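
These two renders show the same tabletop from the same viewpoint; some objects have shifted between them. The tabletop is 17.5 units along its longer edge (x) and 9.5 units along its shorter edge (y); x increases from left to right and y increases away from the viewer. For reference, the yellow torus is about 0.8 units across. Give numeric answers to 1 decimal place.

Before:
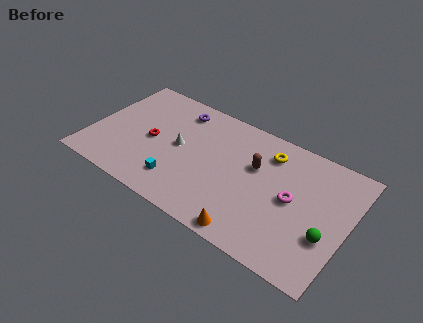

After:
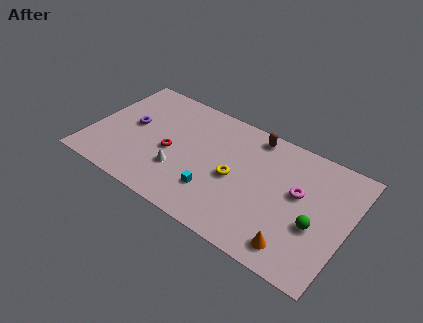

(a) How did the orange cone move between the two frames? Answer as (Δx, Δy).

(2.9, 0.6)

The orange cone was at about (11.6, 0.9) and moved to about (14.5, 1.5).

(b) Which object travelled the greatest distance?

the purple torus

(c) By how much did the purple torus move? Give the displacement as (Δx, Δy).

(-2.8, -2.8)

From the two frames, the purple torus sits at roughly (5.4, 7.9) before and (2.6, 5.1) after.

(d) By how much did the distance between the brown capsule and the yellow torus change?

+2.4

They were about 1.7 units apart before and 4.1 after — 2.4 units further apart.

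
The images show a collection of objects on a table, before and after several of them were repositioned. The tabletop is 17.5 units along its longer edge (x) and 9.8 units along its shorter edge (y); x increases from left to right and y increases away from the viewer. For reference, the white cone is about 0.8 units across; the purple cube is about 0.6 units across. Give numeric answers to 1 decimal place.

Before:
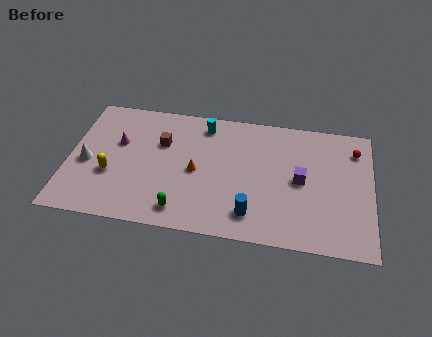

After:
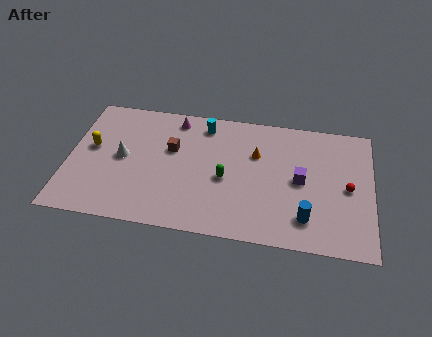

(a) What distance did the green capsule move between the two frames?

3.7

From (6.7, 1.5) to (9.1, 4.3), the green capsule covered √(2.4² + 2.8²) ≈ 3.7 units.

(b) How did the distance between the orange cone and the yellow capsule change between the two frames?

+4.6

The distance was about 5.0 in the first image and 9.6 in the second, so they moved 4.6 units further apart.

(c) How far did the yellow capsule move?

2.2

The yellow capsule moved from about (2.5, 3.6) to (1.3, 5.5), a distance of √(1.2² + 1.9²) ≈ 2.2.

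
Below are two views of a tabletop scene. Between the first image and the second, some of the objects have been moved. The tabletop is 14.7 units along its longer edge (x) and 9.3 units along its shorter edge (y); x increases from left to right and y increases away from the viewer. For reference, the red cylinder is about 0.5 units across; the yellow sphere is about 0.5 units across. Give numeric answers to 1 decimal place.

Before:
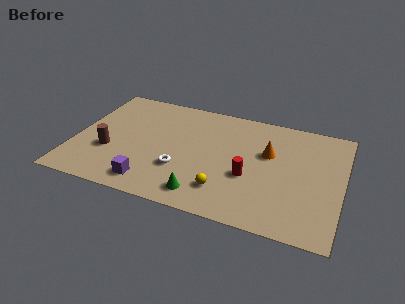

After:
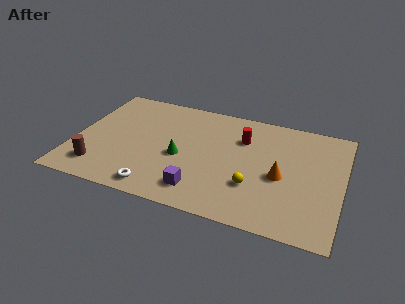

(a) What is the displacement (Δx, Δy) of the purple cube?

(2.7, 0.3)

The purple cube started near (4.5, 1.4) and ended near (7.2, 1.7).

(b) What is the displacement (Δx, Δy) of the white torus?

(-1.1, -1.9)

The white torus was at about (6.0, 3.0) and moved to about (4.9, 1.1).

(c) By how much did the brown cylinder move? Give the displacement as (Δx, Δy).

(-0.4, -1.5)

The brown cylinder started near (2.0, 3.3) and ended near (1.6, 1.8).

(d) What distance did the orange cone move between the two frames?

1.9

The orange cone moved from about (10.6, 5.8) to (11.4, 4.1), a distance of √(0.8² + 1.7²) ≈ 1.9.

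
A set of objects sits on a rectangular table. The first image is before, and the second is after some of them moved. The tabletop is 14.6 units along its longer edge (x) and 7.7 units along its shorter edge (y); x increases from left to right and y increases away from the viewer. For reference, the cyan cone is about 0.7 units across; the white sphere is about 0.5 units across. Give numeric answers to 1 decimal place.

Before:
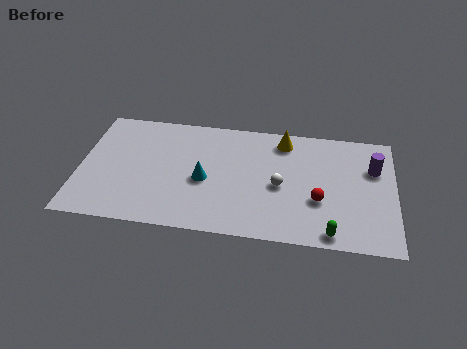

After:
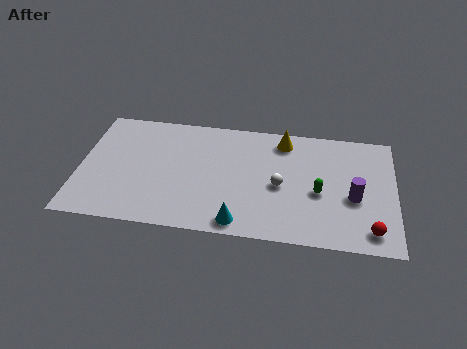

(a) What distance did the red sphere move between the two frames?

2.9

From (11.1, 2.8) to (13.5, 1.2), the red sphere covered √(2.4² + 1.6²) ≈ 2.9 units.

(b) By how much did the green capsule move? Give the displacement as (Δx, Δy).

(-0.6, 2.5)

The green capsule started near (11.7, 0.8) and ended near (11.1, 3.3).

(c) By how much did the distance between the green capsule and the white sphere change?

-1.8

They were about 3.6 units apart before and 1.8 after — 1.8 units closer together.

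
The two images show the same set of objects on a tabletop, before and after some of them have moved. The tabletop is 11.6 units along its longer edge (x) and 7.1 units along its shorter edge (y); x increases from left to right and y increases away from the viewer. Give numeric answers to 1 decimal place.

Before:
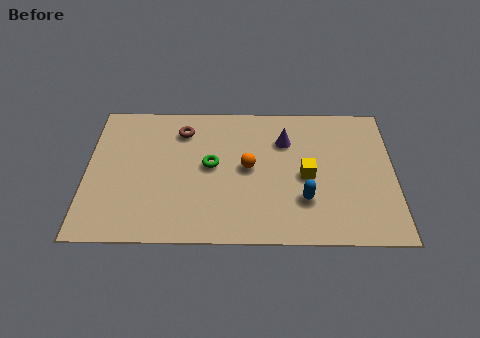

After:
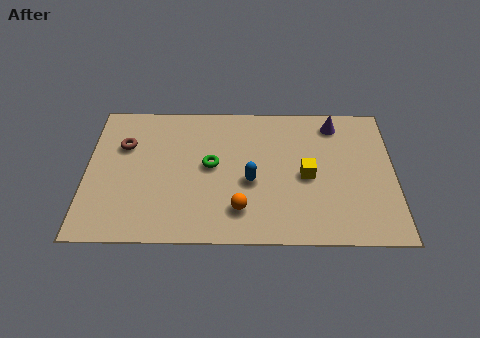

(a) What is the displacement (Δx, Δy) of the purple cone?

(1.9, 0.9)

From the two frames, the purple cone sits at roughly (7.5, 5.1) before and (9.4, 6.0) after.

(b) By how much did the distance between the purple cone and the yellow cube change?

+0.9

The distance was about 2.0 in the first image and 2.9 in the second, so they moved 0.9 units further apart.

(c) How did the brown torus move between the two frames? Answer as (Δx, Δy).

(-2.2, -0.8)

The brown torus started near (3.6, 5.6) and ended near (1.4, 4.8).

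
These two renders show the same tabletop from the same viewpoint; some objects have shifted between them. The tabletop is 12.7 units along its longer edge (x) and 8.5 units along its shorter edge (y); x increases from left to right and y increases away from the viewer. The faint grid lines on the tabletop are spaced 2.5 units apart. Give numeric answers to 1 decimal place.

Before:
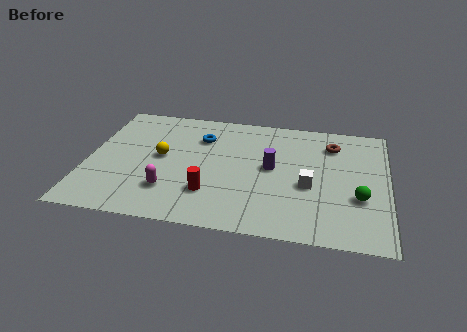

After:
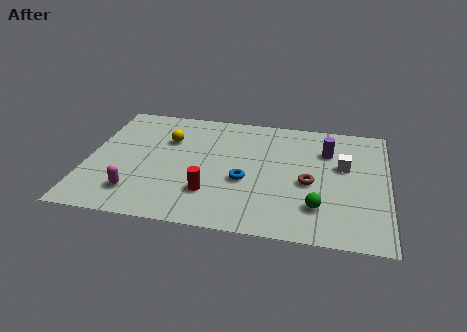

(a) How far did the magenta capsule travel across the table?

1.5

The magenta capsule was near (3.6, 2.2) before and (2.2, 1.8) after, so it travelled √(1.4² + 0.4²) ≈ 1.5 units.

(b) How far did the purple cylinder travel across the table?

2.8

The purple cylinder moved from about (7.8, 4.5) to (10.1, 6.1), a distance of √(2.3² + 1.6²) ≈ 2.8.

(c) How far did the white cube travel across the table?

2.1

From (9.4, 3.5) to (10.8, 5.1), the white cube covered √(1.4² + 1.6²) ≈ 2.1 units.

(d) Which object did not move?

the red cylinder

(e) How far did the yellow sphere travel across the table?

1.3

From (3.1, 4.5) to (3.3, 5.8), the yellow sphere covered √(0.2² + 1.3²) ≈ 1.3 units.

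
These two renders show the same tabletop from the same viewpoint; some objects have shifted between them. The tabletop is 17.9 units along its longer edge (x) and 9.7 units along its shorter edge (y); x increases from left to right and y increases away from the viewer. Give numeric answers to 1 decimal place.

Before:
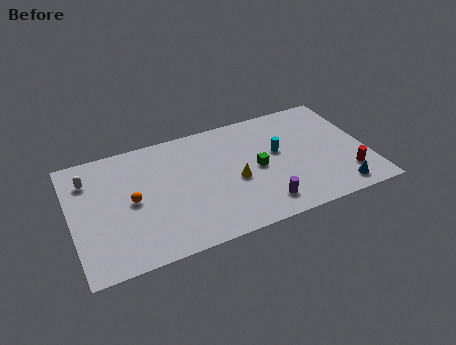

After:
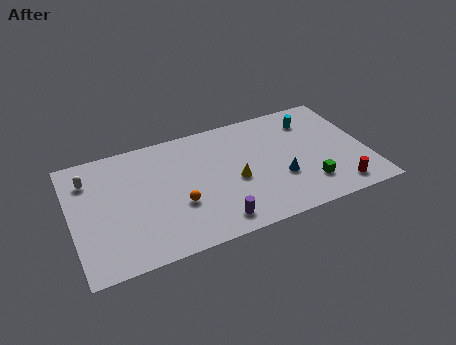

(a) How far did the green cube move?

3.8

The green cube was near (11.2, 4.7) before and (14.1, 2.3) after, so it travelled √(2.9² + 2.4²) ≈ 3.8 units.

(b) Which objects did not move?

the white capsule and the yellow cone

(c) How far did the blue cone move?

3.9

From (15.8, 1.3) to (12.5, 3.4), the blue cone covered √(3.3² + 2.1²) ≈ 3.9 units.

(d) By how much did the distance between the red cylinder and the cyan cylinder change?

+1.2

The distance was about 5.1 in the first image and 6.3 in the second, so they moved 1.2 units further apart.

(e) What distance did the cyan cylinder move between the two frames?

3.0

The cyan cylinder was near (12.6, 5.6) before and (14.9, 7.6) after, so it travelled √(2.3² + 2.0²) ≈ 3.0 units.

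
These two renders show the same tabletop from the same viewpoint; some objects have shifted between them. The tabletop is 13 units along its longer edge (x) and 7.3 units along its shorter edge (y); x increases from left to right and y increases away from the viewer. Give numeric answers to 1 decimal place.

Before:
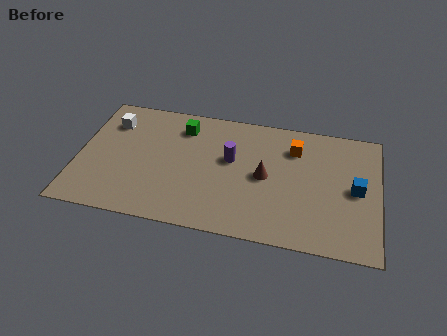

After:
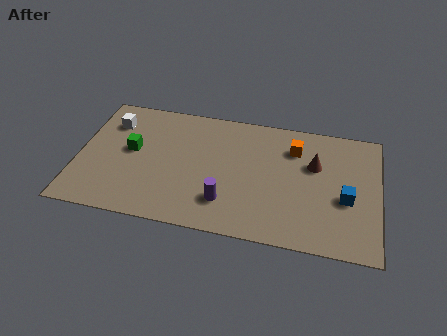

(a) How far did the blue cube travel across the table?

0.7

The blue cube was near (12.0, 3.6) before and (11.6, 3.0) after, so it travelled √(0.4² + 0.6²) ≈ 0.7 units.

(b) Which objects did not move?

the orange cube and the white cube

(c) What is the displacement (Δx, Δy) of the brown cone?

(2.1, 1.1)

The brown cone started near (8.1, 3.6) and ended near (10.2, 4.7).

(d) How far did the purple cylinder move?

2.5

The purple cylinder was near (6.6, 4.3) before and (6.5, 1.8) after, so it travelled √(0.1² + 2.5²) ≈ 2.5 units.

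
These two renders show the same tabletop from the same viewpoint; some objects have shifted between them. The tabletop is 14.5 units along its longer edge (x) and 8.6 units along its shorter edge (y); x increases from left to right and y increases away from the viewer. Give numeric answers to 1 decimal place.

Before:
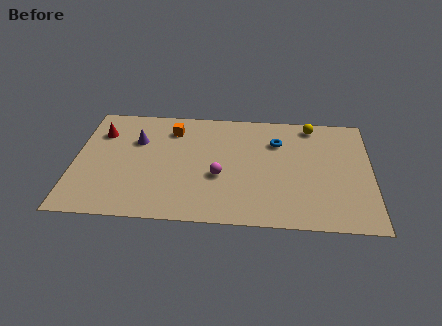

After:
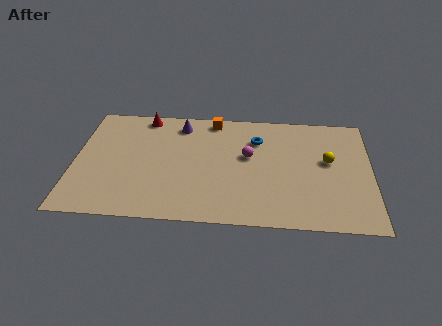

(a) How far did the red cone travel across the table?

2.5

The red cone moved from about (1.2, 6.3) to (3.3, 7.7), a distance of √(2.1² + 1.4²) ≈ 2.5.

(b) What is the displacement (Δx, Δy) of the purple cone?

(2.1, 1.4)

From the two frames, the purple cone sits at roughly (3.0, 5.8) before and (5.1, 7.2) after.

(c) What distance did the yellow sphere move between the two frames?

2.8

The yellow sphere was near (11.6, 7.6) before and (12.4, 4.9) after, so it travelled √(0.8² + 2.7²) ≈ 2.8 units.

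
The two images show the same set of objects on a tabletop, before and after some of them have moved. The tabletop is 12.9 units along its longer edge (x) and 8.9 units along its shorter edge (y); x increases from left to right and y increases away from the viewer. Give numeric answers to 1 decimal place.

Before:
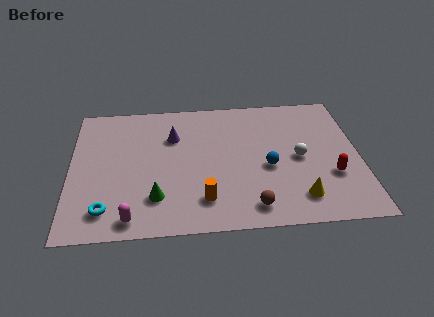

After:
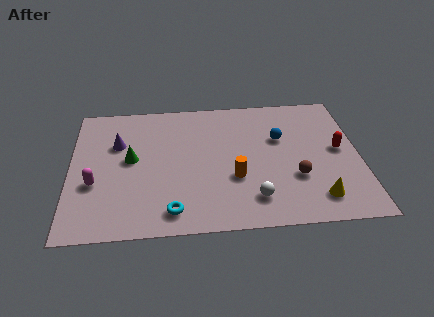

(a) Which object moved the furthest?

the white sphere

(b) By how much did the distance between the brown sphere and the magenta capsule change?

+3.6

They were about 5.3 units apart before and 8.9 after — 3.6 units further apart.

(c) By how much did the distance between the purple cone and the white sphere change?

+1.4

The distance was about 5.9 in the first image and 7.3 in the second, so they moved 1.4 units further apart.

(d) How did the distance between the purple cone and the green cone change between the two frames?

-2.8

Before: roughly 4.1 units apart; after: 1.3. That's 2.8 units closer together.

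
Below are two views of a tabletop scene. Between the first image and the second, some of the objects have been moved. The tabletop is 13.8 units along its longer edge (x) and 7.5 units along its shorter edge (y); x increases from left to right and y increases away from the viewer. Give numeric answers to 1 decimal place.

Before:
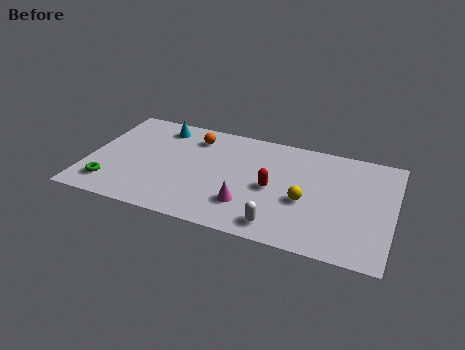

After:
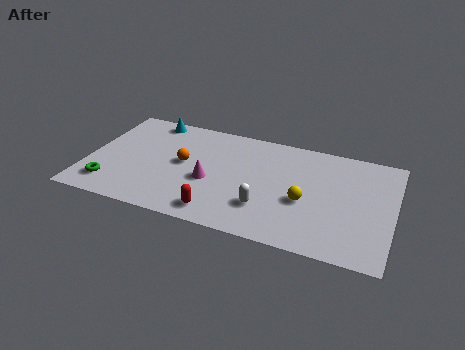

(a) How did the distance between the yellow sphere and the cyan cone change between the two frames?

+0.6

The distance was about 7.6 in the first image and 8.2 in the second, so they moved 0.6 units further apart.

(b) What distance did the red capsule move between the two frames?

3.3

From (8.4, 3.5) to (6.2, 1.1), the red capsule covered √(2.2² + 2.4²) ≈ 3.3 units.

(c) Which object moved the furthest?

the red capsule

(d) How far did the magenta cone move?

2.1

From (7.4, 2.0) to (5.6, 3.1), the magenta cone covered √(1.8² + 1.1²) ≈ 2.1 units.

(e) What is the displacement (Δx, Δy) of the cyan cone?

(-0.5, 0.4)

The cyan cone started near (3.0, 6.3) and ended near (2.5, 6.7).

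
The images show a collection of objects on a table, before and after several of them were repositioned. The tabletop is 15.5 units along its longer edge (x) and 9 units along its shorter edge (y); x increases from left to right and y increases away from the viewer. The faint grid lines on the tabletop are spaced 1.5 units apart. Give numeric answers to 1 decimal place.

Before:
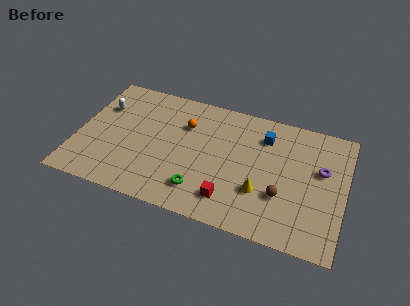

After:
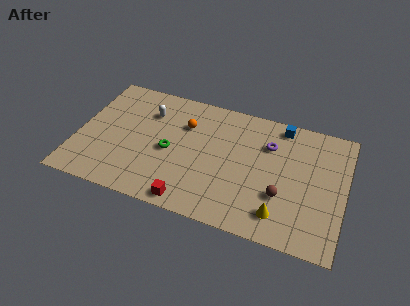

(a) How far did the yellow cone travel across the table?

1.7

The yellow cone moved from about (10.8, 2.9) to (12.0, 1.7), a distance of √(1.2² + 1.2²) ≈ 1.7.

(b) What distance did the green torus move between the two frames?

3.0

The green torus was near (7.4, 1.9) before and (5.4, 4.1) after, so it travelled √(2.0² + 2.2²) ≈ 3.0 units.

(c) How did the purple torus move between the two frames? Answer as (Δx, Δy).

(-3.1, 0.9)

The purple torus started near (14.1, 5.5) and ended near (11.0, 6.4).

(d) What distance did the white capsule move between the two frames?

2.7

The white capsule moved from about (1.2, 6.2) to (3.9, 6.6), a distance of √(2.7² + 0.4²) ≈ 2.7.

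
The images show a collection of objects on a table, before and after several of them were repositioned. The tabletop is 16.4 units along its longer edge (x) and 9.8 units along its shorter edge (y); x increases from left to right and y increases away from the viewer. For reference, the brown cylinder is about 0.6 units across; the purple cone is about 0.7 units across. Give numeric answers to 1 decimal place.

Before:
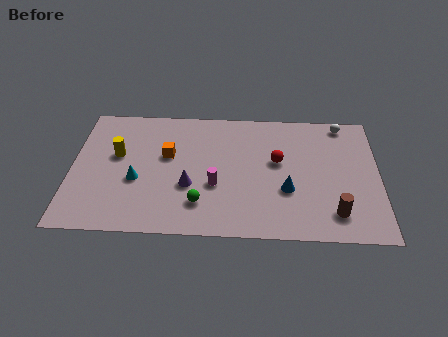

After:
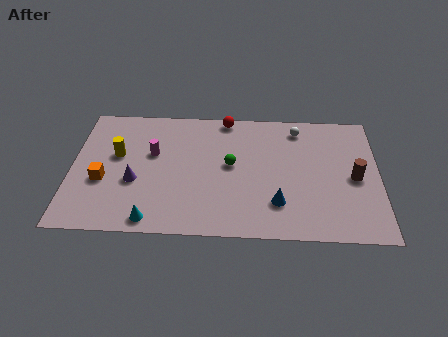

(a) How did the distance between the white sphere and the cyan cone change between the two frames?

-1.4

Before: roughly 12.0 units apart; after: 10.6. That's 1.4 units closer together.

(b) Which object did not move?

the yellow cylinder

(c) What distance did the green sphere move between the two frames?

3.4

From (6.9, 2.3) to (8.5, 5.3), the green sphere covered √(1.6² + 3.0²) ≈ 3.4 units.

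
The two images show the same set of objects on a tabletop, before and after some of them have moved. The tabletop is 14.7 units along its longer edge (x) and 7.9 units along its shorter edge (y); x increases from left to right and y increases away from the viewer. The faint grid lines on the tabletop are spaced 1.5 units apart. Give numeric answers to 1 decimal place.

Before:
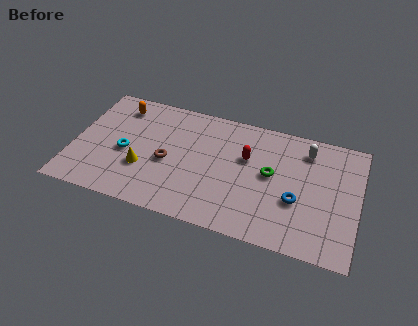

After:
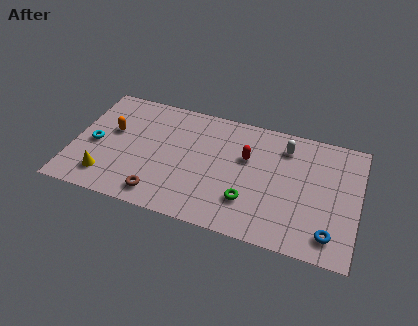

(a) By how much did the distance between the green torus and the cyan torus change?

+0.7

They were about 7.5 units apart before and 8.2 after — 0.7 units further apart.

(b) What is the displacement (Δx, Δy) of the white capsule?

(-1.1, -0.1)

The white capsule was at about (11.9, 6.4) and moved to about (10.8, 6.3).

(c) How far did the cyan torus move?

1.6

The cyan torus moved from about (2.7, 3.5) to (1.1, 3.6), a distance of √(1.6² + 0.1²) ≈ 1.6.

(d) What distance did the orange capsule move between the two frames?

1.8

From (2.1, 6.5) to (1.9, 4.7), the orange capsule covered √(0.2² + 1.8²) ≈ 1.8 units.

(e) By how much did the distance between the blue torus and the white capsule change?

+2.1

The distance was about 3.4 in the first image and 5.5 in the second, so they moved 2.1 units further apart.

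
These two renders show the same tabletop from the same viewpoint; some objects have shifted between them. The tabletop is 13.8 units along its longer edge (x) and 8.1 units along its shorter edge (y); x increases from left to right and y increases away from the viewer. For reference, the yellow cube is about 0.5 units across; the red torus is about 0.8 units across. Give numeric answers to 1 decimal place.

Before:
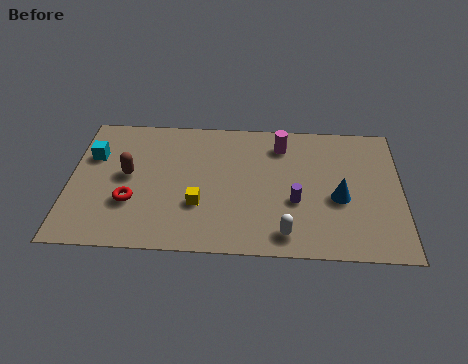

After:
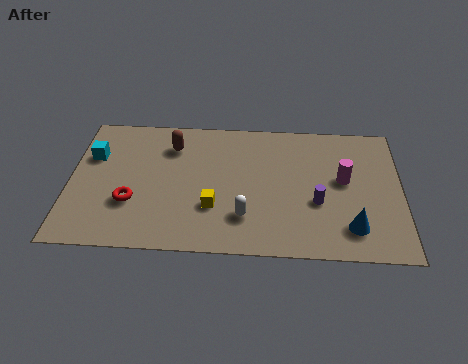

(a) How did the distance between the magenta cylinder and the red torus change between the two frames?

+1.7

Before: roughly 7.3 units apart; after: 9.0. That's 1.7 units further apart.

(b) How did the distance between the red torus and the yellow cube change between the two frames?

+0.6

Before: roughly 2.8 units apart; after: 3.4. That's 0.6 units further apart.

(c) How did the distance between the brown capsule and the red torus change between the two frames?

+2.2

Before: roughly 1.6 units apart; after: 3.8. That's 2.2 units further apart.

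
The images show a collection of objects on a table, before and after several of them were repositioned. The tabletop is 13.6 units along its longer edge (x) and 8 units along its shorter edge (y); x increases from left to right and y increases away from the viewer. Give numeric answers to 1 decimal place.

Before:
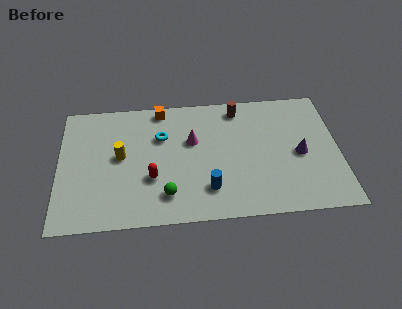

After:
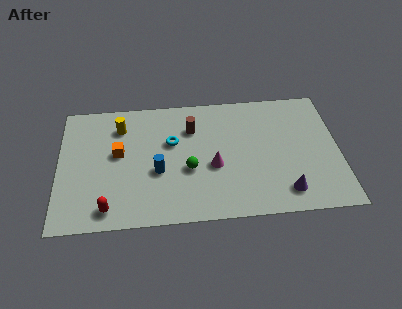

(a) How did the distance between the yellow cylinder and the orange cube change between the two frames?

-1.8

The distance was about 3.5 in the first image and 1.7 in the second, so they moved 1.8 units closer together.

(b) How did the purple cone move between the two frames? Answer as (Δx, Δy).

(-0.8, -2.3)

The purple cone started near (11.7, 3.7) and ended near (10.9, 1.4).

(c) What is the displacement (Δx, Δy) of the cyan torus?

(0.5, -0.4)

From the two frames, the cyan torus sits at roughly (5.0, 5.4) before and (5.5, 5.0) after.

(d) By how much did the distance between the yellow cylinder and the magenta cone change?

+1.8

The distance was about 3.6 in the first image and 5.4 in the second, so they moved 1.8 units further apart.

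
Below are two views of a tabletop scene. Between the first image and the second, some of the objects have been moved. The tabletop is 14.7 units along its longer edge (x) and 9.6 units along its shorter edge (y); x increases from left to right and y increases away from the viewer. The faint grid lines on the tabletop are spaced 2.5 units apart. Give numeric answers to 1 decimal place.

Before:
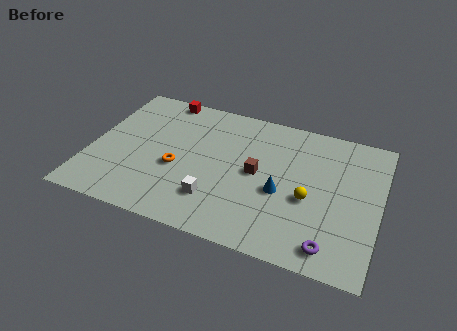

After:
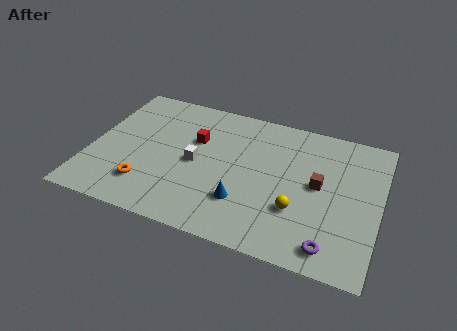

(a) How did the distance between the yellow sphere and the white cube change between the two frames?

+0.6

Before: roughly 4.9 units apart; after: 5.5. That's 0.6 units further apart.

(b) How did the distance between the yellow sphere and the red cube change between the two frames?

-3.0

The distance was about 9.3 in the first image and 6.3 in the second, so they moved 3.0 units closer together.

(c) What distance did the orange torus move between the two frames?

2.2

The orange torus moved from about (4.5, 3.9) to (3.1, 2.2), a distance of √(1.4² + 1.7²) ≈ 2.2.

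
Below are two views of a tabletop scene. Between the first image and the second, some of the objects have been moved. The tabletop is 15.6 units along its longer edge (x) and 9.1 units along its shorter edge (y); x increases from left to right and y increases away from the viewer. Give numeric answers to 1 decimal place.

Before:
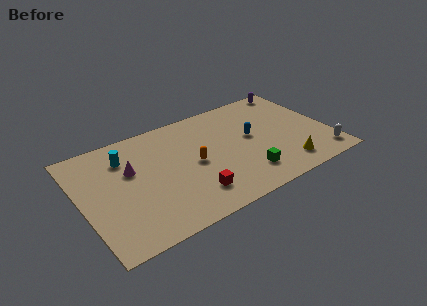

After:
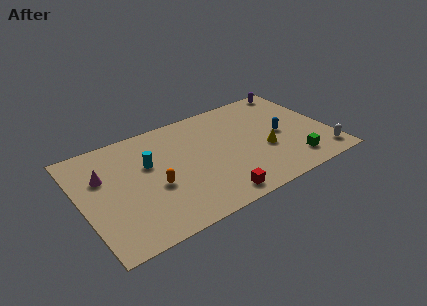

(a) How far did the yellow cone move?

2.1

From (12.4, 1.6) to (11.4, 3.5), the yellow cone covered √(1.0² + 1.9²) ≈ 2.1 units.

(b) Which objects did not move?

the purple capsule and the white capsule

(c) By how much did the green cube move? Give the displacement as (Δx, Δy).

(3.0, -0.3)

The green cube started near (9.9, 2.0) and ended near (12.9, 1.7).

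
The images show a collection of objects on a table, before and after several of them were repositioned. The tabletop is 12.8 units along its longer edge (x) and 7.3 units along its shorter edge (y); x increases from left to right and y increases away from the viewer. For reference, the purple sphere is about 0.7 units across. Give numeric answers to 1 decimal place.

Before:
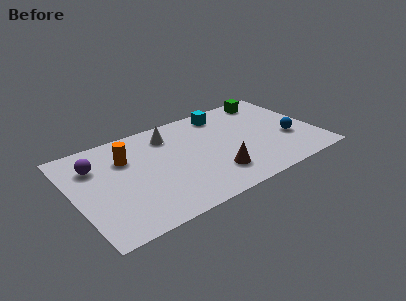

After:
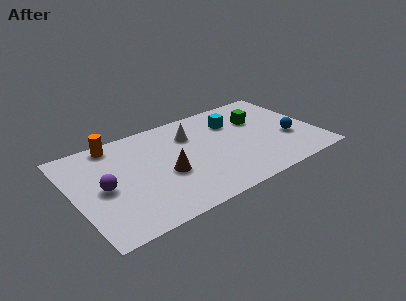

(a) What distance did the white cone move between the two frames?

1.2

The white cone was near (5.3, 5.8) before and (6.4, 5.3) after, so it travelled √(1.1² + 0.5²) ≈ 1.2 units.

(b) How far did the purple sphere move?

1.8

From (1.3, 5.3) to (1.5, 3.5), the purple sphere covered √(0.2² + 1.8²) ≈ 1.8 units.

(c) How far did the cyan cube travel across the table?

1.0

From (8.3, 6.2) to (8.7, 5.3), the cyan cube covered √(0.4² + 0.9²) ≈ 1.0 units.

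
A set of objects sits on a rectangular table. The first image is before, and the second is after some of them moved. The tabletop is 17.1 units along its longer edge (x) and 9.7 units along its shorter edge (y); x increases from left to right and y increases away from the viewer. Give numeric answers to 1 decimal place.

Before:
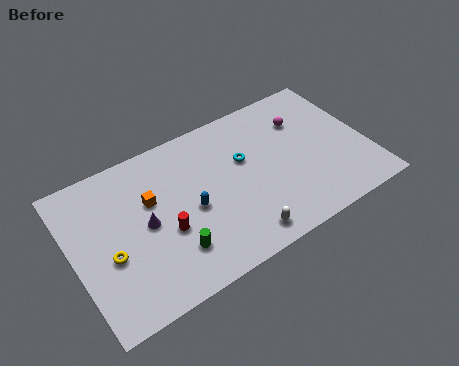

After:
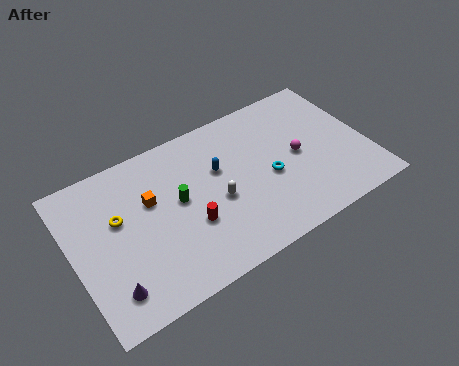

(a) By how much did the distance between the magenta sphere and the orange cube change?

-0.6

Before: roughly 9.2 units apart; after: 8.6. That's 0.6 units closer together.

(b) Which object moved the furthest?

the purple cone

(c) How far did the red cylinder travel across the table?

1.4

The red cylinder moved from about (5.1, 3.8) to (6.5, 3.5), a distance of √(1.4² + 0.3²) ≈ 1.4.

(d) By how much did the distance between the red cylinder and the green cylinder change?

+0.4

Before: roughly 1.4 units apart; after: 1.8. That's 0.4 units further apart.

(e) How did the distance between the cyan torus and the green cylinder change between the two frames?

-0.7

They were about 6.0 units apart before and 5.3 after — 0.7 units closer together.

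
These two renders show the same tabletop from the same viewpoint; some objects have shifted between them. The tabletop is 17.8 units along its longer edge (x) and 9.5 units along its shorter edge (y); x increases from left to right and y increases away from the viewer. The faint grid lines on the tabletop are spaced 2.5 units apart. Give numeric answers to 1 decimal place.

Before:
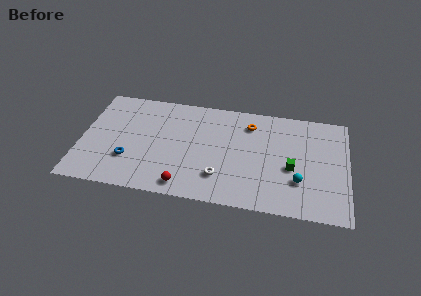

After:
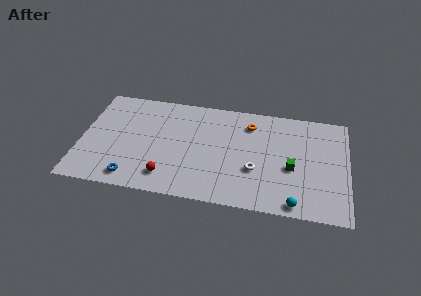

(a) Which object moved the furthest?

the white torus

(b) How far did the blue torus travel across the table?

1.6

From (3.3, 2.9) to (3.6, 1.3), the blue torus covered √(0.3² + 1.6²) ≈ 1.6 units.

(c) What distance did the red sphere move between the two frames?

1.3

From (7.1, 1.2) to (5.9, 1.8), the red sphere covered √(1.2² + 0.6²) ≈ 1.3 units.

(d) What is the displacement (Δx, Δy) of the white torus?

(2.3, 1.0)

The white torus was at about (9.4, 2.4) and moved to about (11.7, 3.4).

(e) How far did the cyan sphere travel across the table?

2.0

From (14.6, 2.9) to (14.4, 0.9), the cyan sphere covered √(0.2² + 2.0²) ≈ 2.0 units.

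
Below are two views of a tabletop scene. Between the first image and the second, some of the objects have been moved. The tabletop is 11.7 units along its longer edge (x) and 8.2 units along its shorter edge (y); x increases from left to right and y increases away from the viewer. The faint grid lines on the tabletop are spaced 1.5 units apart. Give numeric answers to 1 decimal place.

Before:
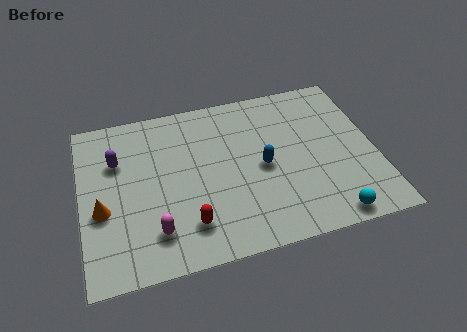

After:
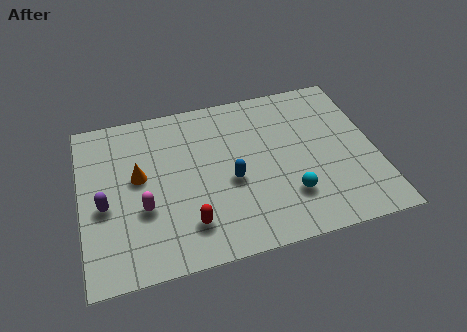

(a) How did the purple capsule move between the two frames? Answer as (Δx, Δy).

(-0.6, -2.1)

The purple capsule was at about (1.5, 5.6) and moved to about (0.9, 3.5).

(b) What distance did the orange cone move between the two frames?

2.0

The orange cone moved from about (0.8, 3.3) to (2.3, 4.6), a distance of √(1.5² + 1.3²) ≈ 2.0.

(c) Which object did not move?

the red capsule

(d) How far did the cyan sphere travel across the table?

2.1

The cyan sphere moved from about (9.6, 0.8) to (8.1, 2.2), a distance of √(1.5² + 1.4²) ≈ 2.1.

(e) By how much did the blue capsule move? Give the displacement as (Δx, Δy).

(-1.3, -0.4)

From the two frames, the blue capsule sits at roughly (7.2, 3.9) before and (5.9, 3.5) after.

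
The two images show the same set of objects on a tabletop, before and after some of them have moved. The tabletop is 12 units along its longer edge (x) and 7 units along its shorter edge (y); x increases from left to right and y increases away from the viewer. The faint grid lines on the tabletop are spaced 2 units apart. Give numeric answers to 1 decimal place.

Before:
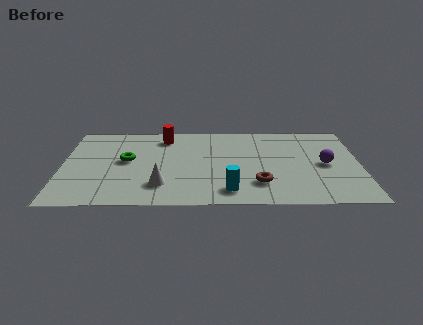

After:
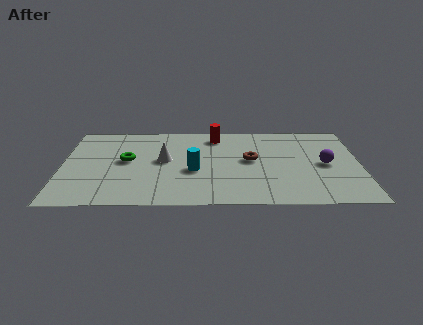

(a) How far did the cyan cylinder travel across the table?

2.2

The cyan cylinder moved from about (6.7, 1.2) to (5.3, 2.9), a distance of √(1.4² + 1.7²) ≈ 2.2.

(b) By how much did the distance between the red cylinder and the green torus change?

+1.7

The distance was about 2.5 in the first image and 4.2 in the second, so they moved 1.7 units further apart.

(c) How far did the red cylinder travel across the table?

2.1

The red cylinder moved from about (4.1, 5.8) to (6.2, 5.9), a distance of √(2.1² + 0.1²) ≈ 2.1.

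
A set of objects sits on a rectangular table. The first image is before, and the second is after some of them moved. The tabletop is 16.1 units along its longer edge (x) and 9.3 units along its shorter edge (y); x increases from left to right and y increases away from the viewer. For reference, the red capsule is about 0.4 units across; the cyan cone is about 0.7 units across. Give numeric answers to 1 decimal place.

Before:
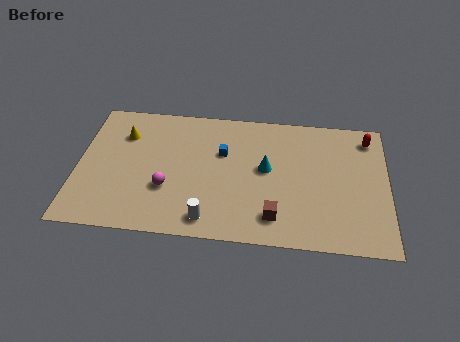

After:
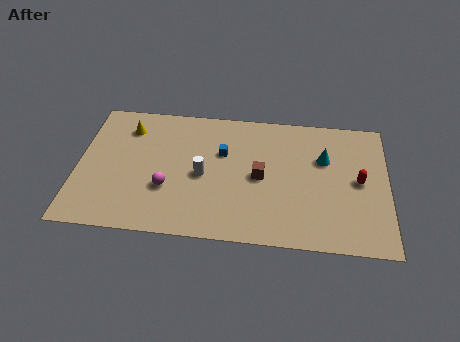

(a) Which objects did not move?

the blue cube and the magenta sphere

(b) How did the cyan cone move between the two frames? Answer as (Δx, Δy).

(3.0, 1.0)

The cyan cone started near (9.8, 5.1) and ended near (12.8, 6.1).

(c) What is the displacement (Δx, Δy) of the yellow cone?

(0.2, 0.5)

The yellow cone was at about (2.3, 6.8) and moved to about (2.5, 7.3).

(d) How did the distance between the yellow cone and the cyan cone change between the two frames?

+2.7

Before: roughly 7.7 units apart; after: 10.4. That's 2.7 units further apart.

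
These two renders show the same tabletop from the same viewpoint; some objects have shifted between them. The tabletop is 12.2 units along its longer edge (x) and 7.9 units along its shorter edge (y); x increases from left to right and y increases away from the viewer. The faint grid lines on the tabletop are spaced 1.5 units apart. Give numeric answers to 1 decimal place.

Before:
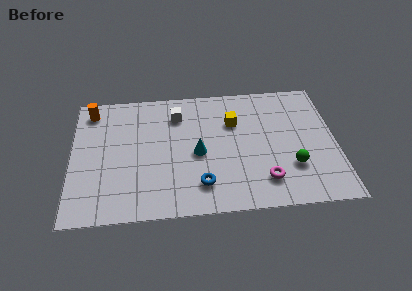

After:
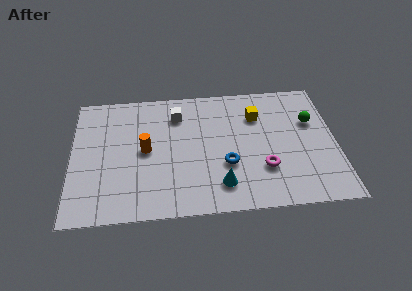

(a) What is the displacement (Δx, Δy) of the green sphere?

(1.0, 2.7)

The green sphere was at about (10.1, 2.4) and moved to about (11.1, 5.1).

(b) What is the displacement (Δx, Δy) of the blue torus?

(1.2, 1.1)

From the two frames, the blue torus sits at roughly (5.9, 1.7) before and (7.1, 2.8) after.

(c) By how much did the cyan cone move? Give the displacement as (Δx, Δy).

(1.0, -2.0)

The cyan cone started near (5.8, 3.6) and ended near (6.8, 1.6).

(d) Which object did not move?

the white cube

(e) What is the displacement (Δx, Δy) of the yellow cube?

(1.1, 0.3)

The yellow cube started near (7.5, 5.4) and ended near (8.6, 5.7).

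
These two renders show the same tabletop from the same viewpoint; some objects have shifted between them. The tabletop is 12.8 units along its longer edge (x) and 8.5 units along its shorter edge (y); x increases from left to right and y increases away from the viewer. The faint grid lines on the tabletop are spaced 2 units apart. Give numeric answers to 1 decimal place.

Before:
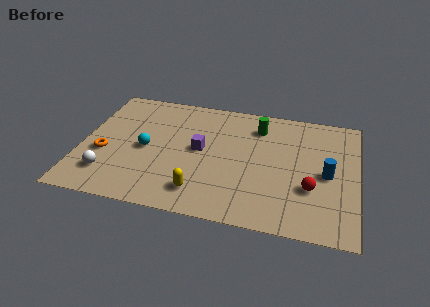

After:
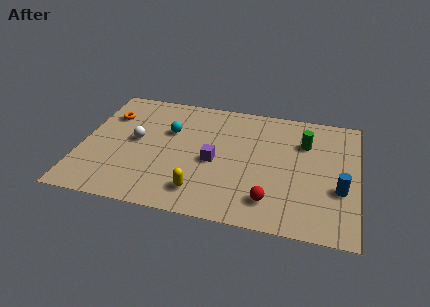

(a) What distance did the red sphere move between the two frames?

2.2

The red sphere was near (10.7, 2.9) before and (8.9, 1.7) after, so it travelled √(1.8² + 1.2²) ≈ 2.2 units.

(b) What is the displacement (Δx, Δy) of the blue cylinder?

(0.6, -0.9)

The blue cylinder started near (11.4, 4.0) and ended near (12.0, 3.1).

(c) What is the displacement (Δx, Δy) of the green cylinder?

(2.2, -0.7)

The green cylinder was at about (8.1, 6.7) and moved to about (10.3, 6.0).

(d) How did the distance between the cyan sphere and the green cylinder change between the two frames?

+0.5

Before: roughly 5.8 units apart; after: 6.3. That's 0.5 units further apart.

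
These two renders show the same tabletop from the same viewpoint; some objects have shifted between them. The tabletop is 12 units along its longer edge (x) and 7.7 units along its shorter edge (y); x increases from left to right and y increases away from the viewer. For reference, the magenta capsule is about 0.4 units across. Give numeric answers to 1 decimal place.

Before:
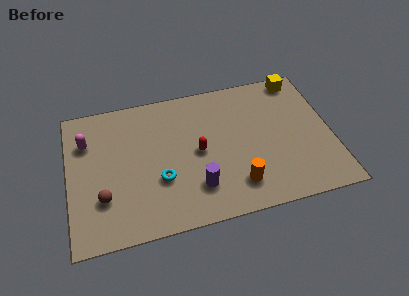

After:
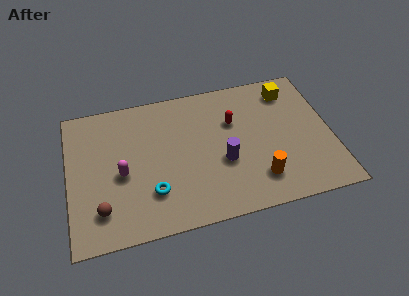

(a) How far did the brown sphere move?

0.6

The brown sphere was near (1.5, 2.3) before and (1.4, 1.7) after, so it travelled √(0.1² + 0.6²) ≈ 0.6 units.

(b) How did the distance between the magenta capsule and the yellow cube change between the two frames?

-1.6

They were about 10.0 units apart before and 8.4 after — 1.6 units closer together.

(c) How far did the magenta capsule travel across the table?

2.6

The magenta capsule moved from about (0.9, 5.5) to (2.4, 3.4), a distance of √(1.5² + 2.1²) ≈ 2.6.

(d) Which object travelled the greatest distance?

the magenta capsule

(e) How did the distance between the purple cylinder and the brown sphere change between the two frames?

+1.5

Before: roughly 4.2 units apart; after: 5.7. That's 1.5 units further apart.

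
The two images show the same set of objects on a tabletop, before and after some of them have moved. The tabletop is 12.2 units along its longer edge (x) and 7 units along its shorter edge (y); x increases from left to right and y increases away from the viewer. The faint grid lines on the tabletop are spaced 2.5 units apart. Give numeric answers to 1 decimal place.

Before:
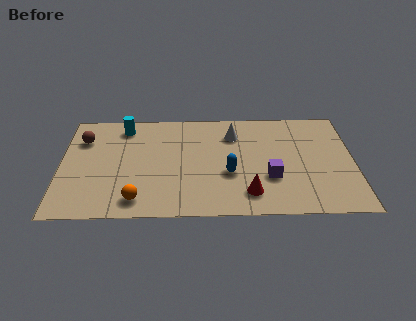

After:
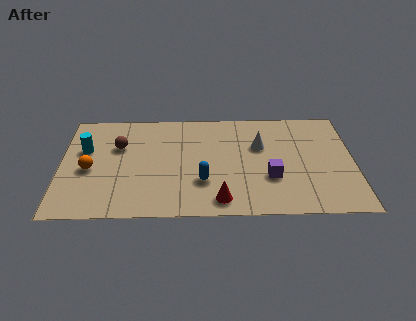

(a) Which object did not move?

the purple cube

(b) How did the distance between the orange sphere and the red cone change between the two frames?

+1.2

Before: roughly 4.6 units apart; after: 5.8. That's 1.2 units further apart.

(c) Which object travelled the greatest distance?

the orange sphere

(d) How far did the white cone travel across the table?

1.4

The white cone moved from about (7.2, 5.3) to (8.3, 4.5), a distance of √(1.1² + 0.8²) ≈ 1.4.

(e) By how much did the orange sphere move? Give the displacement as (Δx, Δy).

(-2.0, 2.0)

The orange sphere was at about (3.2, 1.1) and moved to about (1.2, 3.1).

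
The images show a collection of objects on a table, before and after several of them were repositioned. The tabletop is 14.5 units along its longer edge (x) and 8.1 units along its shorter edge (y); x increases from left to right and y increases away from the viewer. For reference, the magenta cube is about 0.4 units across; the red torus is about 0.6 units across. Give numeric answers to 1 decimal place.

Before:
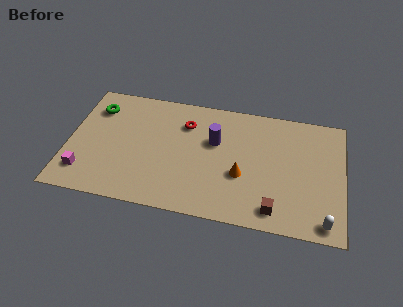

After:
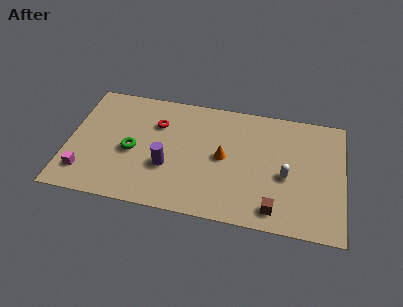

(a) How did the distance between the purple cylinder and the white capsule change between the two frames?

-1.0

Before: roughly 7.2 units apart; after: 6.2. That's 1.0 units closer together.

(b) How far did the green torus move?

3.3

The green torus moved from about (1.3, 6.2) to (3.4, 3.6), a distance of √(2.1² + 2.6²) ≈ 3.3.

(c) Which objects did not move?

the magenta cube and the brown cube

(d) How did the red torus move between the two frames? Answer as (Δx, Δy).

(-1.5, -0.3)

From the two frames, the red torus sits at roughly (6.1, 6.0) before and (4.6, 5.7) after.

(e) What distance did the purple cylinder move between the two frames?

3.3

The purple cylinder was near (7.7, 5.1) before and (5.3, 2.9) after, so it travelled √(2.4² + 2.2²) ≈ 3.3 units.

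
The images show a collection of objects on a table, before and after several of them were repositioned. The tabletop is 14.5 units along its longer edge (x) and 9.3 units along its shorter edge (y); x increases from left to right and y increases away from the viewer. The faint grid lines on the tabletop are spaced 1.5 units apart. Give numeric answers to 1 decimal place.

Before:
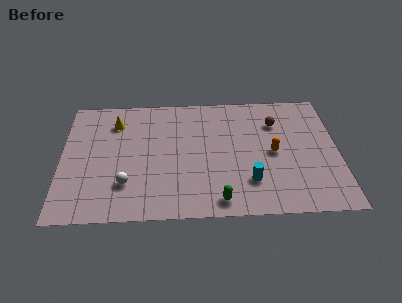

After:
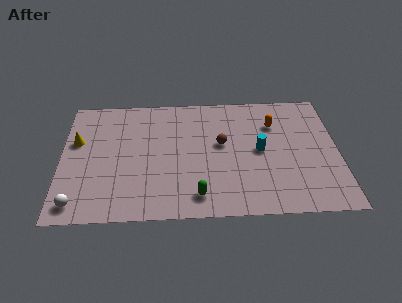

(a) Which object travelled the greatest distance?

the brown sphere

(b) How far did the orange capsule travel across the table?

2.2

The orange capsule moved from about (11.1, 4.5) to (11.2, 6.7), a distance of √(0.1² + 2.2²) ≈ 2.2.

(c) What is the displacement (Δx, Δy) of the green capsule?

(-1.1, 0.4)

The green capsule was at about (8.2, 1.1) and moved to about (7.1, 1.5).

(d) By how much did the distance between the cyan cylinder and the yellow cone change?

+1.2

Before: roughly 8.5 units apart; after: 9.7. That's 1.2 units further apart.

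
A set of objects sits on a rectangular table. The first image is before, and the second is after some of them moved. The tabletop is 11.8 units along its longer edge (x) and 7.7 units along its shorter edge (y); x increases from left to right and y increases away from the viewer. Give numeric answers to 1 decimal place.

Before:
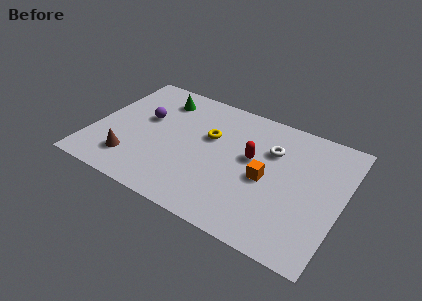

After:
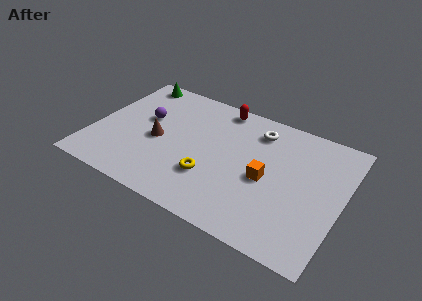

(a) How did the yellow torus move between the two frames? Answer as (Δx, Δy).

(0.4, -2.4)

The yellow torus was at about (5.4, 4.8) and moved to about (5.8, 2.4).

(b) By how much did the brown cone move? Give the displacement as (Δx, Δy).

(1.0, 1.8)

The brown cone started near (2.1, 1.7) and ended near (3.1, 3.5).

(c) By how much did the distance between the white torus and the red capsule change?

+0.8

Before: roughly 1.2 units apart; after: 2.0. That's 0.8 units further apart.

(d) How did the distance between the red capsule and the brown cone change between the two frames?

-1.8

They were about 6.0 units apart before and 4.2 after — 1.8 units closer together.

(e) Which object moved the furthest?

the red capsule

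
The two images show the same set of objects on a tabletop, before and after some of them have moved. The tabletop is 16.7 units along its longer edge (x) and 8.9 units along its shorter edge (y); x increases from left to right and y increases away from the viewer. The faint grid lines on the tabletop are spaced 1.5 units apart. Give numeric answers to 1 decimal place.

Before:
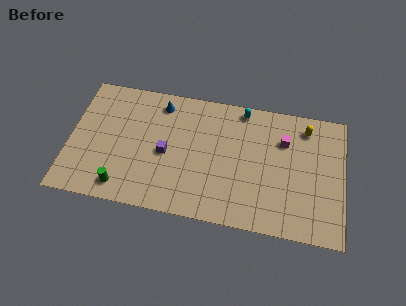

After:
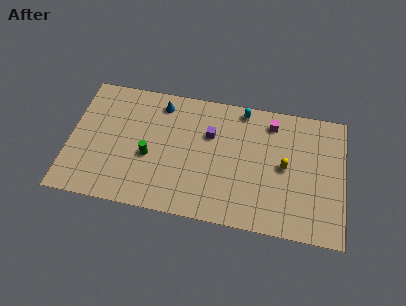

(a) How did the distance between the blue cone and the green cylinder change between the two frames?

-2.7

The distance was about 6.5 in the first image and 3.8 in the second, so they moved 2.7 units closer together.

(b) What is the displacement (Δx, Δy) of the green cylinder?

(1.5, 2.4)

The green cylinder started near (3.4, 1.3) and ended near (4.9, 3.7).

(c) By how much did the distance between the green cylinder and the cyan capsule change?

-2.7

They were about 9.7 units apart before and 7.0 after — 2.7 units closer together.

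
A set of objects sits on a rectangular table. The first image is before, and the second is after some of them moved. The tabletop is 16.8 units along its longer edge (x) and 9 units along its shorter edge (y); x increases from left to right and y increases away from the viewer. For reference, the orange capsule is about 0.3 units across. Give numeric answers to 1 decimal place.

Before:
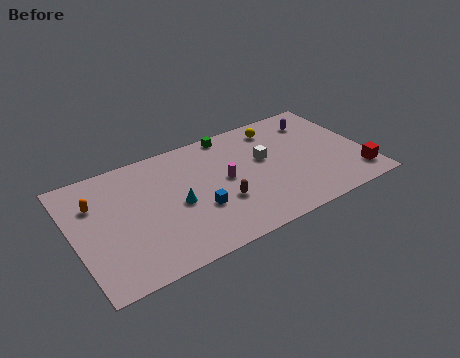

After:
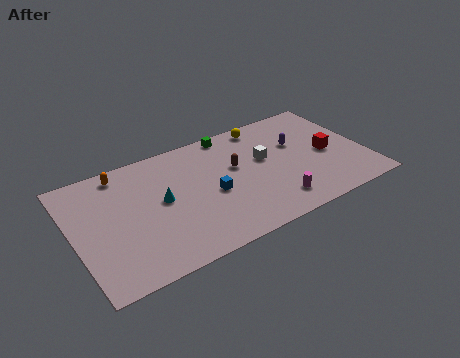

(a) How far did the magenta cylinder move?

3.8

The magenta cylinder moved from about (8.7, 4.7) to (11.1, 1.7), a distance of √(2.4² + 3.0²) ≈ 3.8.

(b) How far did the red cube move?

2.8

From (16.0, 1.7) to (14.7, 4.2), the red cube covered √(1.3² + 2.5²) ≈ 2.8 units.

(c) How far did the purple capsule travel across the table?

2.0

The purple capsule moved from about (14.5, 7.1) to (13.1, 5.7), a distance of √(1.4² + 1.4²) ≈ 2.0.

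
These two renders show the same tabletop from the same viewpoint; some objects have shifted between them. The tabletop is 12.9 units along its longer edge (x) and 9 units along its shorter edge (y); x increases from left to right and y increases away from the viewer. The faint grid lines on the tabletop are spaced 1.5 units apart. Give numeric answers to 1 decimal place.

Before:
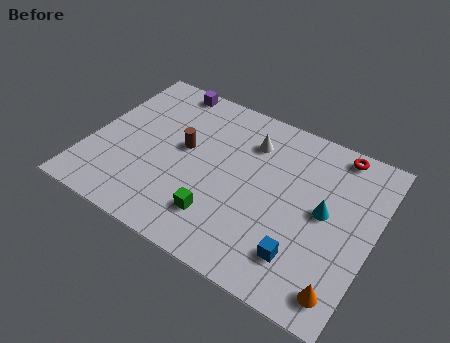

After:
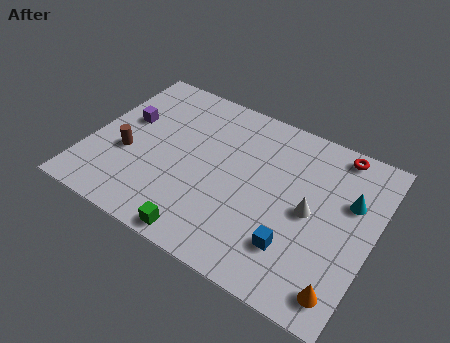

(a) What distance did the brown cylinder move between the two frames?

2.8

The brown cylinder was near (4.2, 5.0) before and (1.8, 3.5) after, so it travelled √(2.4² + 1.5²) ≈ 2.8 units.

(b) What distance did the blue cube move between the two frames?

0.5

From (10.1, 2.0) to (9.7, 2.3), the blue cube covered √(0.4² + 0.3²) ≈ 0.5 units.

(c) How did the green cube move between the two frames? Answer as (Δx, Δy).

(-0.5, -1.3)

The green cube started near (6.3, 2.1) and ended near (5.8, 0.8).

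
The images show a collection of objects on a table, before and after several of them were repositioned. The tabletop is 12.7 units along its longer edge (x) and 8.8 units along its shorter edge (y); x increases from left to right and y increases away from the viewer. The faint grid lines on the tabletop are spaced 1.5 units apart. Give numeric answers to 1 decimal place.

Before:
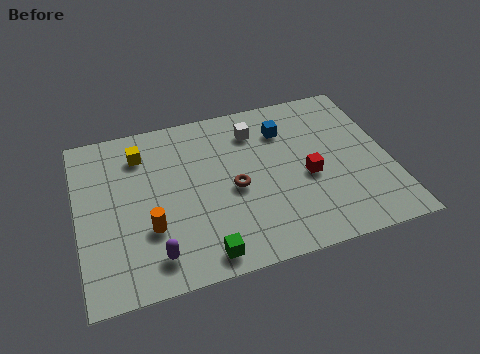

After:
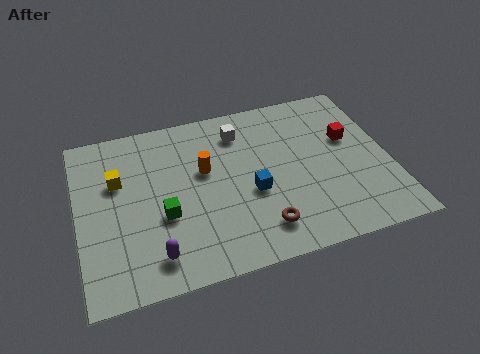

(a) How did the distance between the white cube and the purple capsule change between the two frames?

-0.3

They were about 7.0 units apart before and 6.7 after — 0.3 units closer together.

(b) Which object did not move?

the purple capsule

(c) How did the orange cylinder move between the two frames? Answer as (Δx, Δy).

(2.4, 2.4)

From the two frames, the orange cylinder sits at roughly (2.8, 2.9) before and (5.2, 5.3) after.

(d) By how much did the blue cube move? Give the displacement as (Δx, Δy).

(-1.6, -3.0)

The blue cube was at about (8.6, 6.6) and moved to about (7.0, 3.6).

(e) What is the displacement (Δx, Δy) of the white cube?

(-0.6, 0.1)

The white cube was at about (7.4, 6.9) and moved to about (6.8, 7.0).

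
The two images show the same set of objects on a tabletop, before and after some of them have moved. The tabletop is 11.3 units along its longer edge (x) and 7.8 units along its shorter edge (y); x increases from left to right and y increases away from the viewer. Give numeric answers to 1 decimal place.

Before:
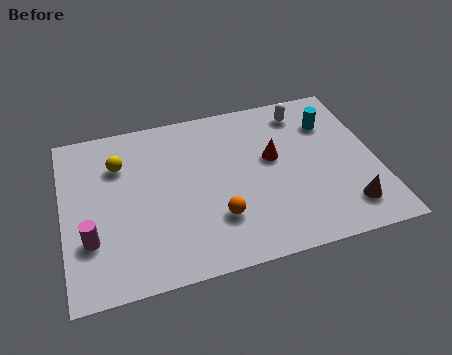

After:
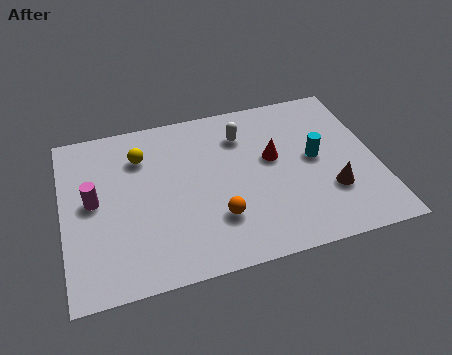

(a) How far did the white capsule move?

2.4

The white capsule was near (8.9, 6.5) before and (6.6, 5.9) after, so it travelled √(2.3² + 0.6²) ≈ 2.4 units.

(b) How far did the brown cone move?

1.0

The brown cone was near (10.0, 1.5) before and (9.5, 2.4) after, so it travelled √(0.5² + 0.9²) ≈ 1.0 units.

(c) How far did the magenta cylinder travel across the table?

1.7

The magenta cylinder was near (0.9, 2.4) before and (1.1, 4.1) after, so it travelled √(0.2² + 1.7²) ≈ 1.7 units.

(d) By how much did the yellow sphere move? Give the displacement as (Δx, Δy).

(0.8, 0.2)

The yellow sphere started near (2.1, 5.6) and ended near (2.9, 5.8).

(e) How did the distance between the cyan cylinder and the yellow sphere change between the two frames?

-1.3

Before: roughly 7.7 units apart; after: 6.4. That's 1.3 units closer together.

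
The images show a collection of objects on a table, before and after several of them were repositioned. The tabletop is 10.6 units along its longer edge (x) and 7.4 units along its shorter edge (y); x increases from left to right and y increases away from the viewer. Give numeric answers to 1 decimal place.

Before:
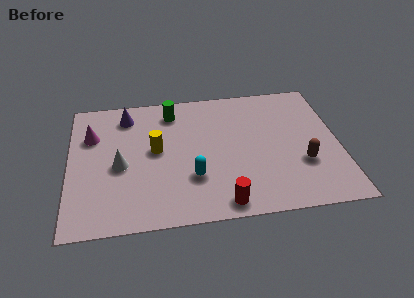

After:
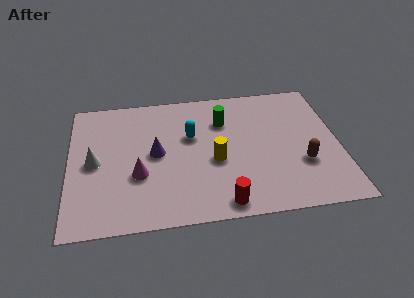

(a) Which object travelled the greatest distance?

the magenta cone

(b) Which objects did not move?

the brown capsule and the red cylinder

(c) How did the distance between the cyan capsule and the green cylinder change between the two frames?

-2.4

The distance was about 3.9 in the first image and 1.5 in the second, so they moved 2.4 units closer together.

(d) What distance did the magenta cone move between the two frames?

3.0

The magenta cone was near (0.9, 5.1) before and (2.7, 2.7) after, so it travelled √(1.8² + 2.4²) ≈ 3.0 units.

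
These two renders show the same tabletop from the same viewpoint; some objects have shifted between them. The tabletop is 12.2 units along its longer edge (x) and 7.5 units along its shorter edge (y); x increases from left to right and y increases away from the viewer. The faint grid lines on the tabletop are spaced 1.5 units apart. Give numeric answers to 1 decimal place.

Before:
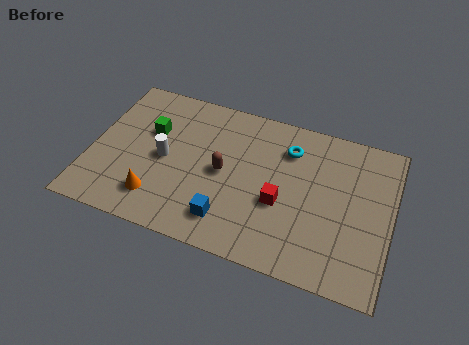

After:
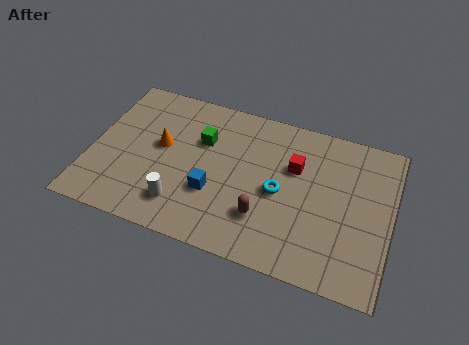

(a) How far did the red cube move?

1.9

From (7.8, 3.0) to (8.2, 4.9), the red cube covered √(0.4² + 1.9²) ≈ 1.9 units.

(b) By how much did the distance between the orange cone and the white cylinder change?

+0.8

The distance was about 2.0 in the first image and 2.8 in the second, so they moved 0.8 units further apart.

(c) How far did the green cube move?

2.1

The green cube moved from about (2.3, 4.8) to (4.4, 5.0), a distance of √(2.1² + 0.2²) ≈ 2.1.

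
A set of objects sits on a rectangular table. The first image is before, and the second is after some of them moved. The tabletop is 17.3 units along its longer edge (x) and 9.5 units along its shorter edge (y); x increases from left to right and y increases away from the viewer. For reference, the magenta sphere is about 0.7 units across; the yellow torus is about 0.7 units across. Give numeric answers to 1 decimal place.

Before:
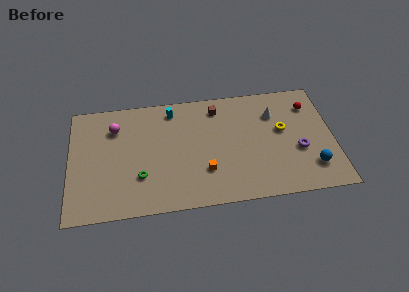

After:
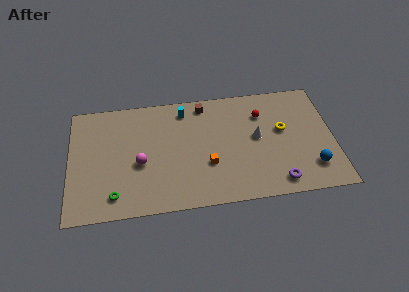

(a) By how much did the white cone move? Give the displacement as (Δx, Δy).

(-1.2, -1.8)

The white cone was at about (13.5, 6.9) and moved to about (12.3, 5.1).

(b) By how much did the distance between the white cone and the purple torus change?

+0.5

The distance was about 3.5 in the first image and 4.0 in the second, so they moved 0.5 units further apart.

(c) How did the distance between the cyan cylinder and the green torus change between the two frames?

+2.3

Before: roughly 5.6 units apart; after: 7.9. That's 2.3 units further apart.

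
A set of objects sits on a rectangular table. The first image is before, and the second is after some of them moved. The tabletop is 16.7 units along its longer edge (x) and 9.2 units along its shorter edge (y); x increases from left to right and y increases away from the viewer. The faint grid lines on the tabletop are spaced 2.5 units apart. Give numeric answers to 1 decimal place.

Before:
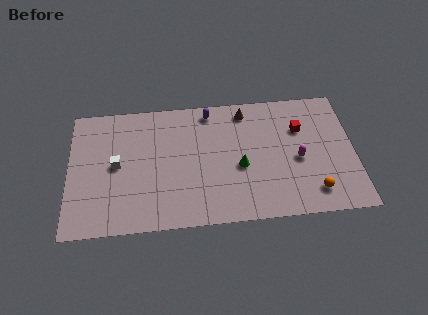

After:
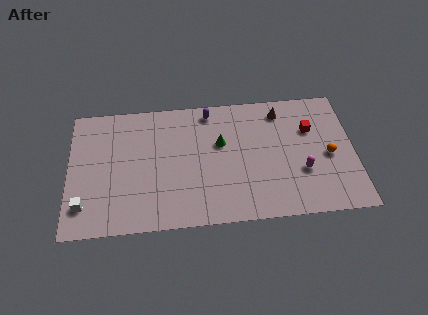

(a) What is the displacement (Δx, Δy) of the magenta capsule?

(0.2, -0.9)

The magenta capsule was at about (13.4, 4.1) and moved to about (13.6, 3.2).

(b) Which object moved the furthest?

the white cube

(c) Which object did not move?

the purple capsule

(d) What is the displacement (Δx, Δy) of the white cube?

(-1.9, -2.7)

From the two frames, the white cube sits at roughly (2.8, 4.7) before and (0.9, 2.0) after.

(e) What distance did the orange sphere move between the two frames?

2.7

From (14.2, 1.7) to (15.2, 4.2), the orange sphere covered √(1.0² + 2.5²) ≈ 2.7 units.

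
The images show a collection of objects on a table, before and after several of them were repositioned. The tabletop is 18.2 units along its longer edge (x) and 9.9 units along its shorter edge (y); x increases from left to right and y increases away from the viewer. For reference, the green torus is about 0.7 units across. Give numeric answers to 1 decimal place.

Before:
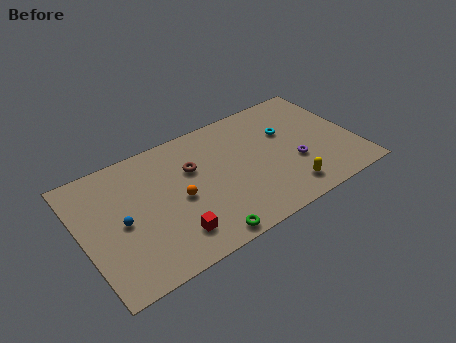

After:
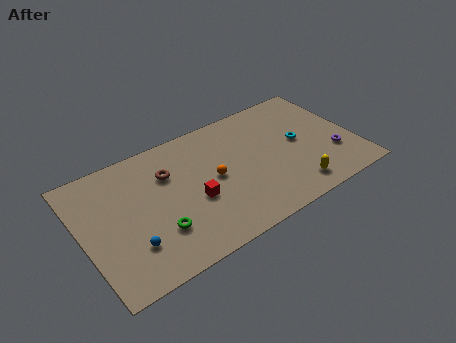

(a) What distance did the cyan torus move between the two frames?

1.4

From (13.9, 6.4) to (14.6, 5.2), the cyan torus covered √(0.7² + 1.2²) ≈ 1.4 units.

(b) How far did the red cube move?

2.5

The red cube moved from about (5.5, 2.1) to (7.2, 4.0), a distance of √(1.7² + 1.9²) ≈ 2.5.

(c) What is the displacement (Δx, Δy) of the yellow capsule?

(0.5, -0.1)

The yellow capsule was at about (13.1, 1.7) and moved to about (13.6, 1.6).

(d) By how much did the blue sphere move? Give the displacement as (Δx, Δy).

(0.3, -2.0)

From the two frames, the blue sphere sits at roughly (2.5, 4.7) before and (2.8, 2.7) after.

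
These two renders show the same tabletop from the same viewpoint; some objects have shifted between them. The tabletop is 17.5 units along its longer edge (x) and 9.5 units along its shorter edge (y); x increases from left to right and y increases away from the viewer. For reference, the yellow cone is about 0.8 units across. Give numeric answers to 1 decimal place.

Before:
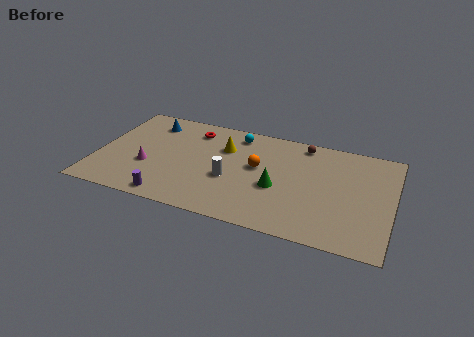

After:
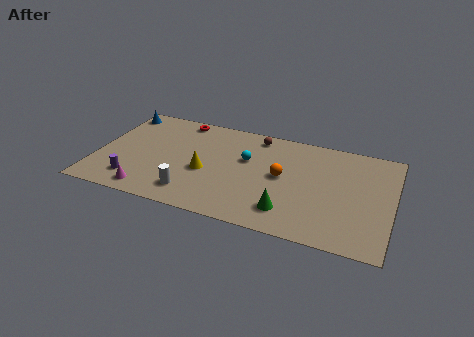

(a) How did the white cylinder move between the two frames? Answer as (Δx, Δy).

(-2.1, -2.0)

From the two frames, the white cylinder sits at roughly (8.0, 3.8) before and (5.9, 1.8) after.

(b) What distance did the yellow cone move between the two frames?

2.8

The yellow cone moved from about (7.4, 6.6) to (6.5, 4.0), a distance of √(0.9² + 2.6²) ≈ 2.8.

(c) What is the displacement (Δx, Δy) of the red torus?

(-0.9, 0.8)

From the two frames, the red torus sits at roughly (5.4, 7.7) before and (4.5, 8.5) after.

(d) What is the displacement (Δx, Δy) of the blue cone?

(-2.0, 0.5)

The blue cone was at about (2.8, 7.7) and moved to about (0.8, 8.2).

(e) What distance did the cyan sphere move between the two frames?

2.3

From (8.0, 8.1) to (8.8, 5.9), the cyan sphere covered √(0.8² + 2.2²) ≈ 2.3 units.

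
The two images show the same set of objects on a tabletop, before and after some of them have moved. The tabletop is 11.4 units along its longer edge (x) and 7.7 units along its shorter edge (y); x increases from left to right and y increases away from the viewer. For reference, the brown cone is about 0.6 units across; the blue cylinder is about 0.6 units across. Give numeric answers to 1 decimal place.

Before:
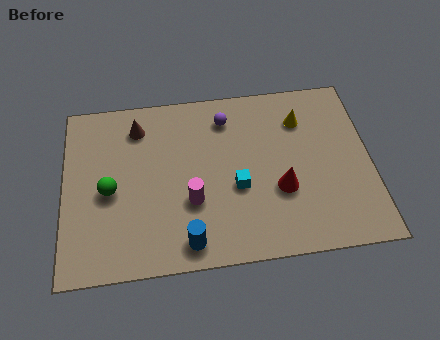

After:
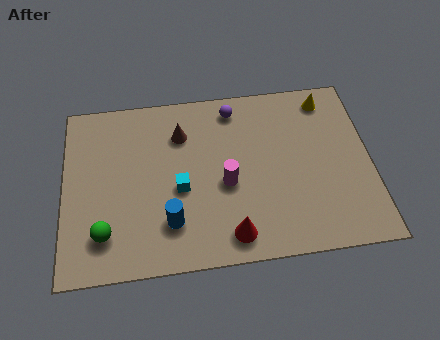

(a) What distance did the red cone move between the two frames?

2.5

The red cone was near (8.0, 2.8) before and (6.1, 1.1) after, so it travelled √(1.9² + 1.7²) ≈ 2.5 units.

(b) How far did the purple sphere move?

0.5

The purple sphere was near (6.1, 6.2) before and (6.4, 6.6) after, so it travelled √(0.3² + 0.4²) ≈ 0.5 units.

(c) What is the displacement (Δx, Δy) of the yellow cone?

(1.0, 0.8)

From the two frames, the yellow cone sits at roughly (8.9, 5.8) before and (9.9, 6.6) after.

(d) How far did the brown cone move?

1.7

The brown cone moved from about (2.8, 6.2) to (4.4, 5.7), a distance of √(1.6² + 0.5²) ≈ 1.7.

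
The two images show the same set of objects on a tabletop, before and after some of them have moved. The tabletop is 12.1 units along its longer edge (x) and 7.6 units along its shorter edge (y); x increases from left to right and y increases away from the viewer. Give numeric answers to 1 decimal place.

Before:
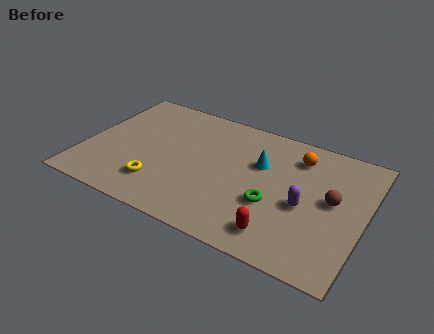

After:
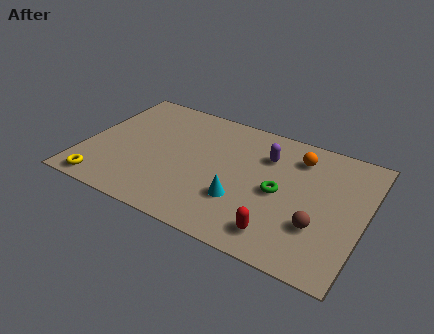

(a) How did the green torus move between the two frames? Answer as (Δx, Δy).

(0.2, 0.8)

The green torus started near (8.3, 2.8) and ended near (8.5, 3.6).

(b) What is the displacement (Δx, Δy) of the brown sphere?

(-0.4, -1.7)

The brown sphere started near (10.7, 4.1) and ended near (10.3, 2.4).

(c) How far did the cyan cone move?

2.5

The cyan cone moved from about (7.5, 4.9) to (7.0, 2.4), a distance of √(0.5² + 2.5²) ≈ 2.5.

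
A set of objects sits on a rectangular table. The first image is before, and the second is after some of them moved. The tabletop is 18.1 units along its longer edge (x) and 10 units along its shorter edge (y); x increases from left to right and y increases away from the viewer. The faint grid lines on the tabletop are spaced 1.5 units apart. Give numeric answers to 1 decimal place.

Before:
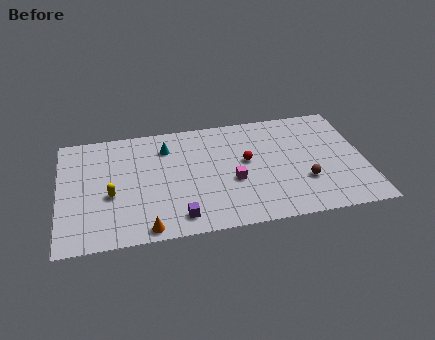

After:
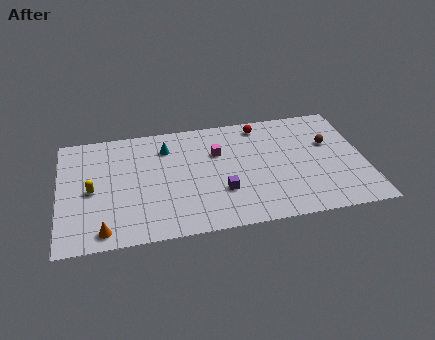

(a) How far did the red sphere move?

3.3

From (11.1, 5.6) to (12.1, 8.7), the red sphere covered √(1.0² + 3.1²) ≈ 3.3 units.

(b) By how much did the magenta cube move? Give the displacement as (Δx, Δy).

(-0.8, 2.7)

The magenta cube was at about (10.2, 4.0) and moved to about (9.4, 6.7).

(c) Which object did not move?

the cyan cone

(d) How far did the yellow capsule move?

1.3

The yellow capsule was near (3.0, 4.1) before and (1.9, 4.7) after, so it travelled √(1.1² + 0.6²) ≈ 1.3 units.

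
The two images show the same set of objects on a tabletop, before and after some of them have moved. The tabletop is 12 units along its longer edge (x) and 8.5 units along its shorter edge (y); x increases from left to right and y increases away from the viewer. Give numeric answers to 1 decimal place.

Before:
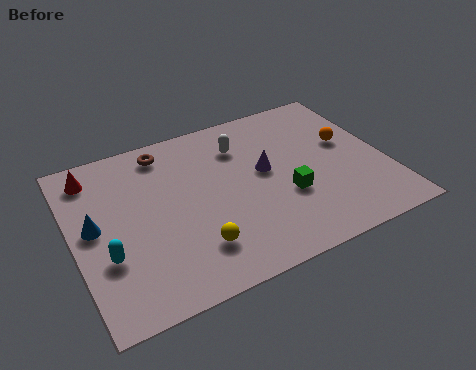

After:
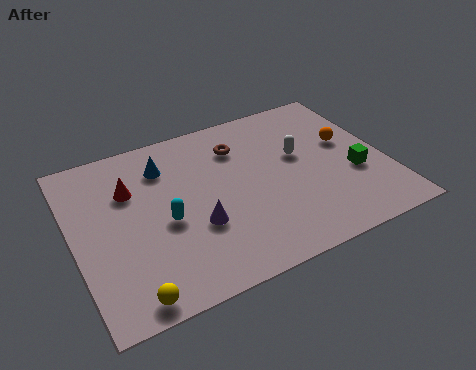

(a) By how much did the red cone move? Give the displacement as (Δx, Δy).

(1.3, -1.3)

The red cone started near (1.0, 7.1) and ended near (2.3, 5.8).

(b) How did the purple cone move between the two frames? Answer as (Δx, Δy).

(-2.9, -1.7)

From the two frames, the purple cone sits at roughly (7.4, 4.7) before and (4.5, 3.0) after.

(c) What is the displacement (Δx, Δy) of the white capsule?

(2.1, -1.4)

The white capsule was at about (6.7, 6.4) and moved to about (8.8, 5.0).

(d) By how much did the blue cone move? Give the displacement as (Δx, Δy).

(2.9, 2.0)

The blue cone was at about (0.8, 4.5) and moved to about (3.7, 6.5).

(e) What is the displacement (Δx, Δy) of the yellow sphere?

(-2.6, -1.2)

The yellow sphere started near (4.3, 2.0) and ended near (1.7, 0.8).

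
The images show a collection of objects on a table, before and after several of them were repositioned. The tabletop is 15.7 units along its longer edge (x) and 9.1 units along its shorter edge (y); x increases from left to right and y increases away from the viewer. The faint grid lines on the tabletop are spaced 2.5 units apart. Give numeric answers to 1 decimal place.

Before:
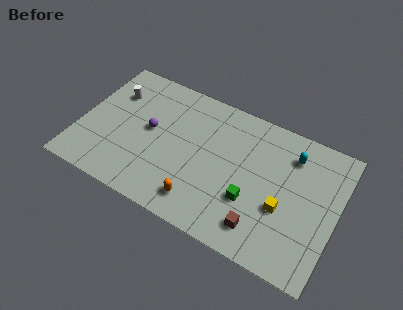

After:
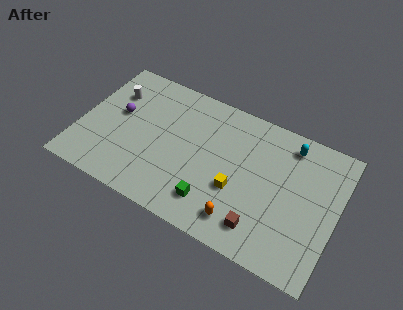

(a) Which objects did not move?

the brown cube and the white cylinder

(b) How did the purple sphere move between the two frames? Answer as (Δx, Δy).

(-2.0, 0.3)

The purple sphere started near (4.2, 4.9) and ended near (2.2, 5.2).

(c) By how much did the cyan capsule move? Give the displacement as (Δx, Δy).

(-0.2, 0.6)

The cyan capsule was at about (12.7, 7.1) and moved to about (12.5, 7.7).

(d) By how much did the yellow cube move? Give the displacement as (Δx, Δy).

(-2.8, -0.1)

The yellow cube was at about (12.6, 3.5) and moved to about (9.8, 3.4).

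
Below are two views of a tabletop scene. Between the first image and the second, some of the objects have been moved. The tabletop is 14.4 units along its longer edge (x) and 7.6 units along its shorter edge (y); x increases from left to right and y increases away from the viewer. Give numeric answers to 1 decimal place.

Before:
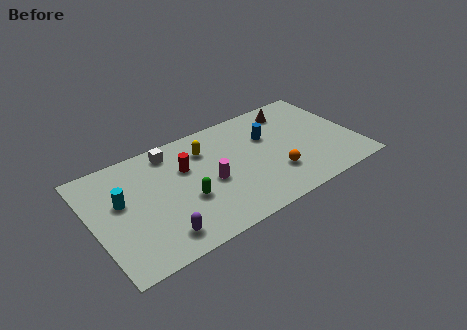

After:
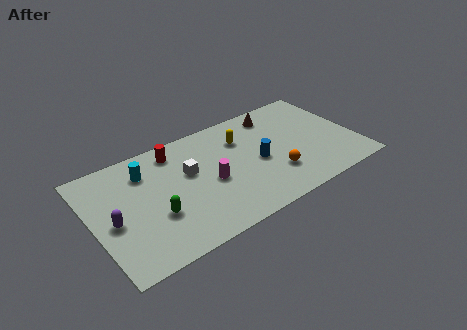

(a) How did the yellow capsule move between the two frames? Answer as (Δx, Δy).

(2.0, -0.2)

The yellow capsule started near (6.4, 5.7) and ended near (8.4, 5.5).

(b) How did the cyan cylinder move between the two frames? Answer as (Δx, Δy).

(1.5, 1.3)

The cyan cylinder was at about (1.6, 4.5) and moved to about (3.1, 5.8).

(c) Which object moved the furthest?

the purple capsule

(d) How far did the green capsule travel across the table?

1.7

The green capsule moved from about (4.9, 2.9) to (3.2, 2.7), a distance of √(1.7² + 0.2²) ≈ 1.7.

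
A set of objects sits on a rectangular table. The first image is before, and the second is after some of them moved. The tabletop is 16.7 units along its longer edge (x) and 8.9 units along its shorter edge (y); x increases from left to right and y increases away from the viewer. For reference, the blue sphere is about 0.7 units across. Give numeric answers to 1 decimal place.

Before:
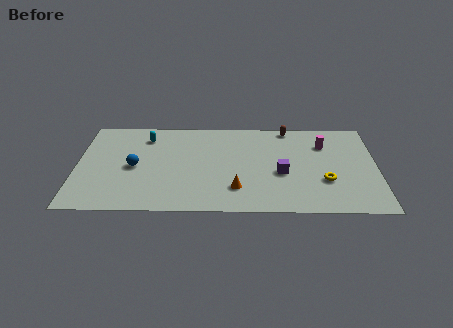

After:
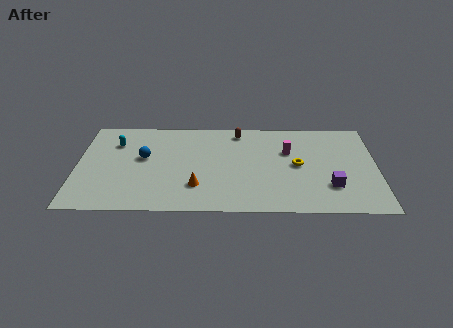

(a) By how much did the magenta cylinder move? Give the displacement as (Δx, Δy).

(-2.0, -0.7)

The magenta cylinder started near (13.8, 6.5) and ended near (11.8, 5.8).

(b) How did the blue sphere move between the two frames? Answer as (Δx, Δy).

(0.5, 0.9)

The blue sphere started near (3.2, 4.2) and ended near (3.7, 5.1).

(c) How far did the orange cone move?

2.2

From (8.9, 2.2) to (6.7, 2.4), the orange cone covered √(2.2² + 0.2²) ≈ 2.2 units.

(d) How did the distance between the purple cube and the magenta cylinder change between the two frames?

+0.3

Before: roughly 3.7 units apart; after: 4.0. That's 0.3 units further apart.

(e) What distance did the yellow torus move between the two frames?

2.1

The yellow torus moved from about (13.8, 3.0) to (12.3, 4.5), a distance of √(1.5² + 1.5²) ≈ 2.1.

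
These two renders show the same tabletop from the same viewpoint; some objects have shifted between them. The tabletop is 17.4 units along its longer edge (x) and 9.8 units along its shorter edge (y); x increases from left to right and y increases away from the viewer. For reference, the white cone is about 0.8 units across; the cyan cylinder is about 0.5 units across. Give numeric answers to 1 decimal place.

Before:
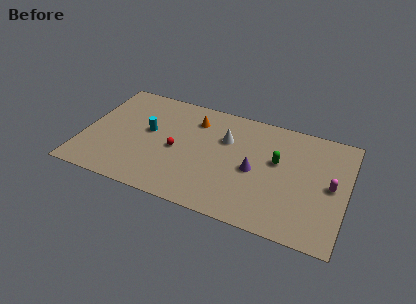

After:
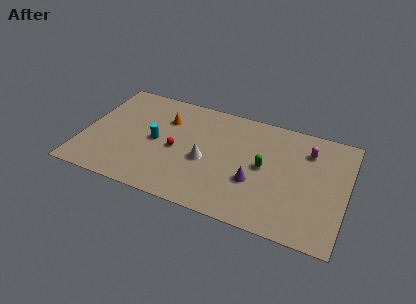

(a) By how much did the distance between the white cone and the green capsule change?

+0.3

They were about 3.6 units apart before and 3.9 after — 0.3 units further apart.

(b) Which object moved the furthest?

the magenta capsule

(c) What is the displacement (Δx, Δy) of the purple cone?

(0.1, -1.0)

From the two frames, the purple cone sits at roughly (11.4, 4.5) before and (11.5, 3.5) after.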